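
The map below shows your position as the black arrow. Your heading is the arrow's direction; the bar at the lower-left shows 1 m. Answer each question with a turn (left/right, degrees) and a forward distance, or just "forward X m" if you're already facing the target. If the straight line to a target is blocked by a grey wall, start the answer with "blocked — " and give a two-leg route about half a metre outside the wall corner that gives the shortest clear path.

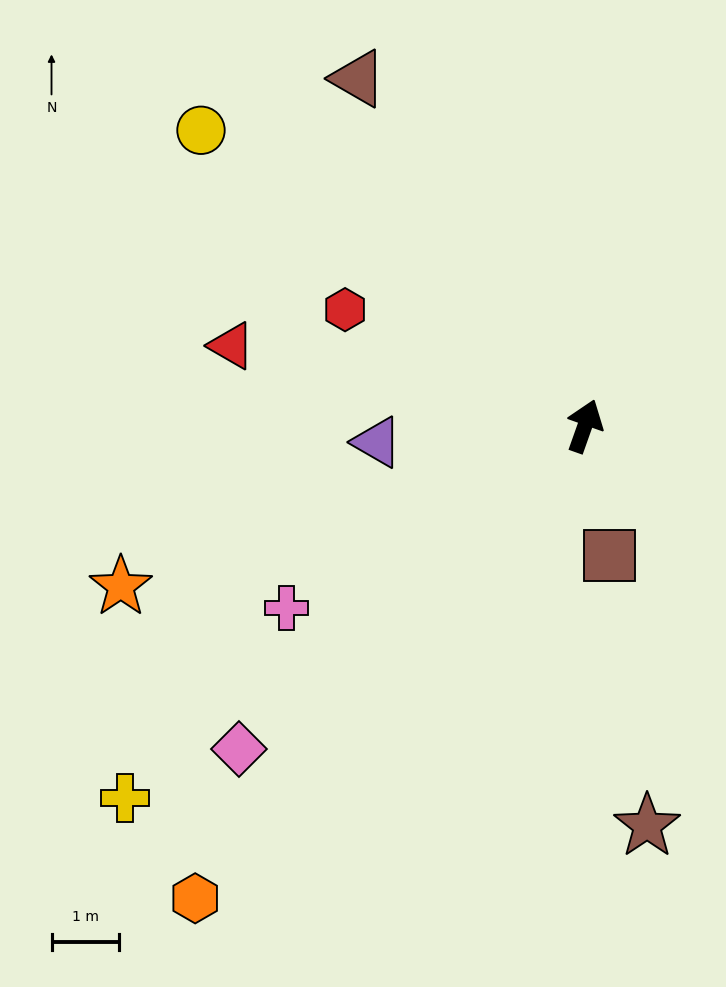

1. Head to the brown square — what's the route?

turn right 150°, forward 2.0 m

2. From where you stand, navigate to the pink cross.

turn left 141°, forward 5.2 m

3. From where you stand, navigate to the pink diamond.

turn left 153°, forward 7.0 m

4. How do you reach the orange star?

turn left 129°, forward 7.3 m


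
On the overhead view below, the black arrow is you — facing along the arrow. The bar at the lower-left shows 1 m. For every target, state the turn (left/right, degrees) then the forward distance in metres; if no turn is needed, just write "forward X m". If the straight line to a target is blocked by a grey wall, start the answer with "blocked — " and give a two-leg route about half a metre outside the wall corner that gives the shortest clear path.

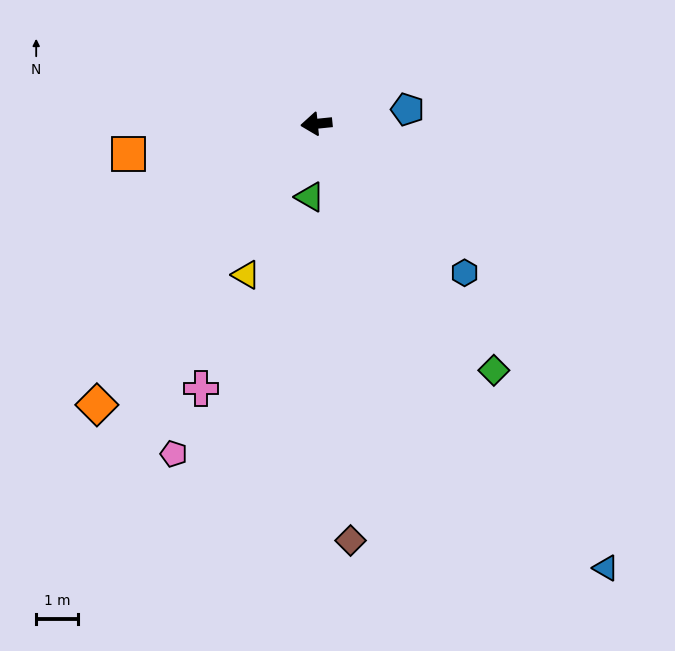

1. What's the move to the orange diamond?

turn left 46°, forward 8.5 m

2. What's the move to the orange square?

turn left 3°, forward 4.5 m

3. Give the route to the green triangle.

turn left 79°, forward 1.8 m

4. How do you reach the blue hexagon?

turn left 129°, forward 5.0 m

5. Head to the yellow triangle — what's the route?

turn left 59°, forward 4.0 m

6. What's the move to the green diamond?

turn left 120°, forward 7.2 m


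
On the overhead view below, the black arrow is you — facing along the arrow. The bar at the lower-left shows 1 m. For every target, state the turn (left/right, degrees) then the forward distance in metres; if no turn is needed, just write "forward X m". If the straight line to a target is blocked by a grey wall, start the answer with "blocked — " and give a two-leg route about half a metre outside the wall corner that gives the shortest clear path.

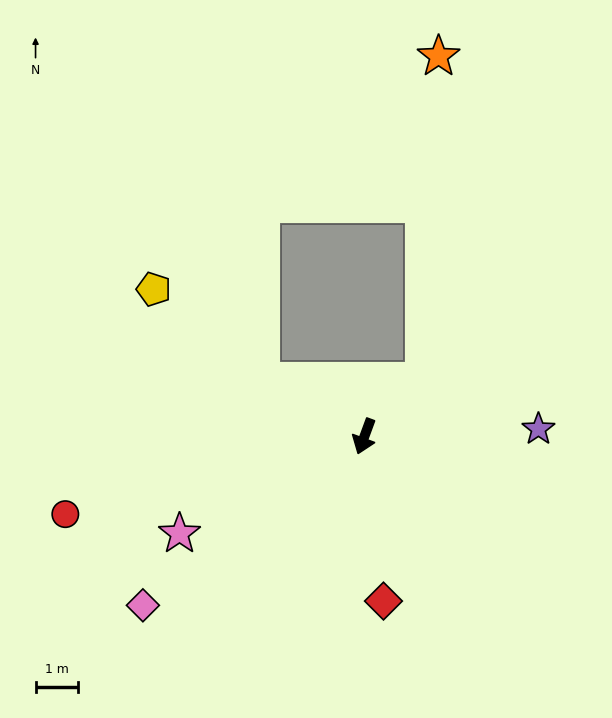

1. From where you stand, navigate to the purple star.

turn left 113°, forward 4.1 m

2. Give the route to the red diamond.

turn left 27°, forward 3.9 m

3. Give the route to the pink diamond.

turn right 32°, forward 6.5 m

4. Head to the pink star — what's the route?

turn right 42°, forward 4.9 m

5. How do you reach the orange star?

blocked — turn left 154°, forward 1.9 m, then turn left 44°, forward 7.6 m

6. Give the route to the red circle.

turn right 55°, forward 7.2 m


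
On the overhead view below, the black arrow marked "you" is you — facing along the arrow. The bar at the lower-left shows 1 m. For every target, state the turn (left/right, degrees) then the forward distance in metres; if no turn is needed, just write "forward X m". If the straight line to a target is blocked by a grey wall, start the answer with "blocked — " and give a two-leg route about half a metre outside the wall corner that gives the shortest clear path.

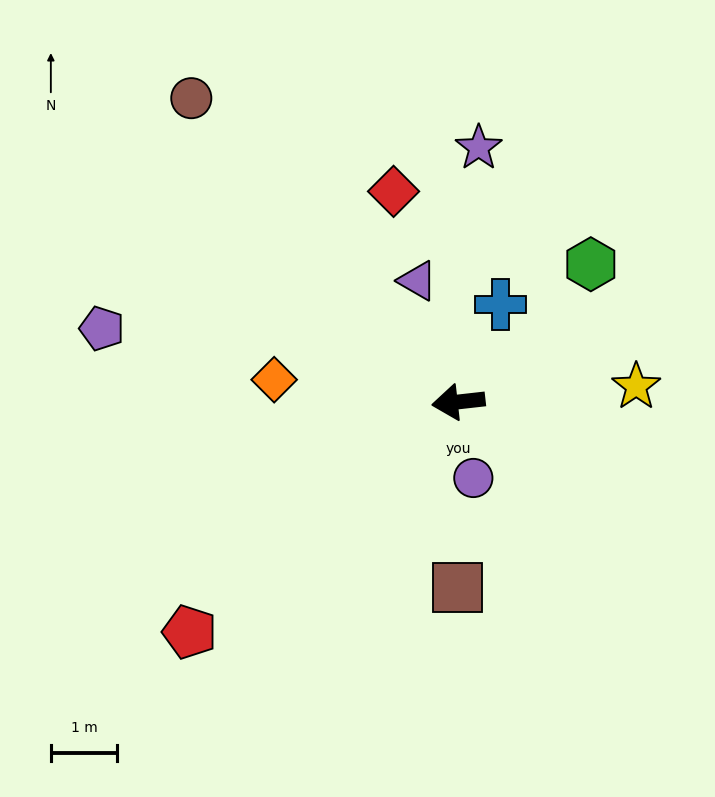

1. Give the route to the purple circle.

turn left 95°, forward 1.2 m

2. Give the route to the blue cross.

turn right 120°, forward 1.6 m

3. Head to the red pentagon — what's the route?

turn left 34°, forward 5.3 m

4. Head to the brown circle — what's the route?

turn right 55°, forward 6.1 m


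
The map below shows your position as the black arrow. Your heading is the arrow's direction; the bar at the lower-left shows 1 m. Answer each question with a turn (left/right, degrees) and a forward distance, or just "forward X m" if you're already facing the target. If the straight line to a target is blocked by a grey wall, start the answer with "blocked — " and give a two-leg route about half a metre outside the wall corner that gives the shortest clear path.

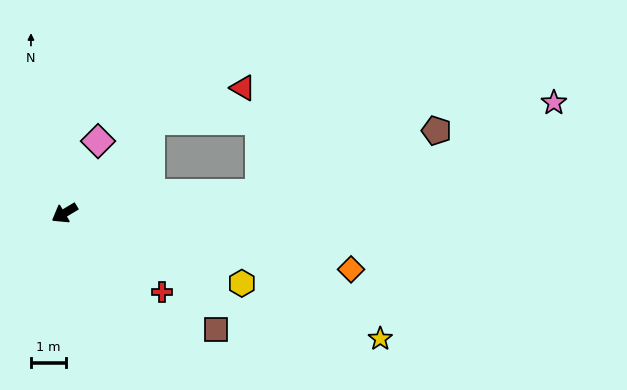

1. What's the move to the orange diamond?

turn left 138°, forward 8.4 m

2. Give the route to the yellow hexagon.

turn left 127°, forward 5.5 m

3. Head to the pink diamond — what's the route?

turn right 146°, forward 2.3 m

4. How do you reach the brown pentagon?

blocked — turn left 155°, forward 5.7 m, then turn left 14°, forward 5.4 m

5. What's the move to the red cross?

turn left 110°, forward 3.6 m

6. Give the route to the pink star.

blocked — turn right 164°, forward 3.7 m, then turn right 45°, forward 11.7 m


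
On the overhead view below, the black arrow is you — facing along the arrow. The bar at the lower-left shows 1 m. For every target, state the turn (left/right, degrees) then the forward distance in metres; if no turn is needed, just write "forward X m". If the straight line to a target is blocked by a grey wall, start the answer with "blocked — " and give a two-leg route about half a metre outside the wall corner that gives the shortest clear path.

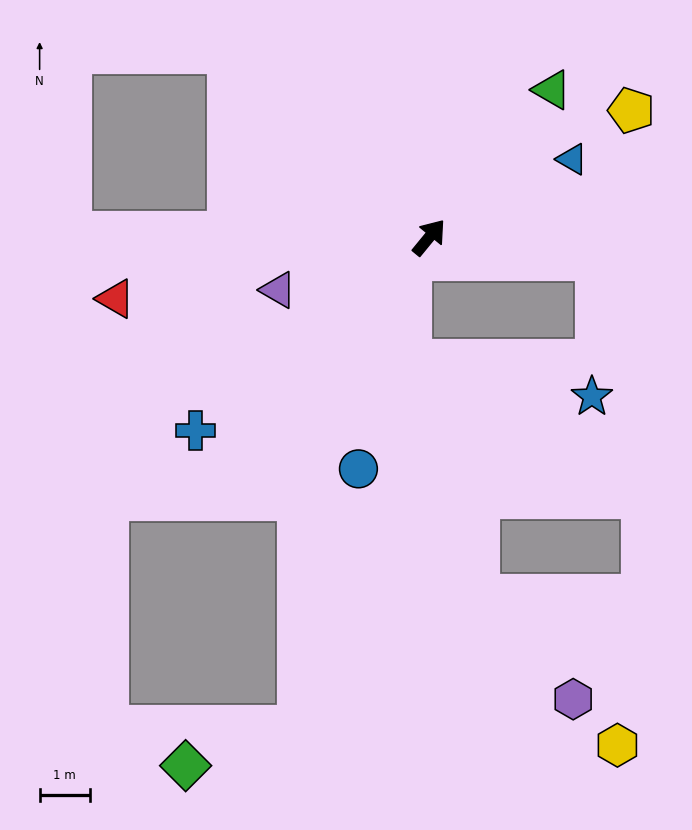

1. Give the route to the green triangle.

forward 3.8 m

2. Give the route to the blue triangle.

turn right 22°, forward 3.2 m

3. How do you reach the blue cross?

turn left 169°, forward 6.0 m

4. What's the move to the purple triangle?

turn left 149°, forward 3.2 m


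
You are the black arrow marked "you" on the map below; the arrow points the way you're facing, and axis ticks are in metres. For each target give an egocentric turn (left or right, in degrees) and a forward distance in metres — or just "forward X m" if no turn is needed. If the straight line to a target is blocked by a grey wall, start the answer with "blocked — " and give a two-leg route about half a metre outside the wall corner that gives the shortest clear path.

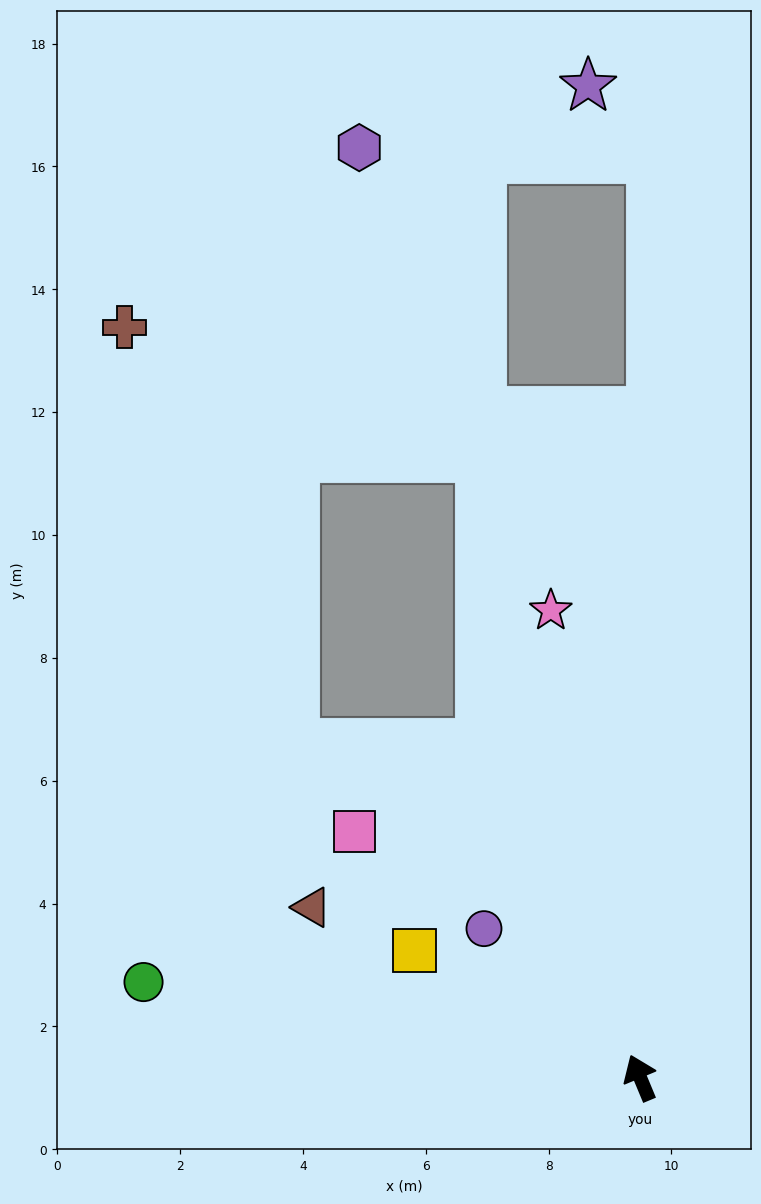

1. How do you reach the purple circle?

turn left 24°, forward 3.5 m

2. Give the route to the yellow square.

turn left 38°, forward 4.2 m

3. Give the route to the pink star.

turn right 12°, forward 7.7 m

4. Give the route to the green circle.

turn left 57°, forward 8.2 m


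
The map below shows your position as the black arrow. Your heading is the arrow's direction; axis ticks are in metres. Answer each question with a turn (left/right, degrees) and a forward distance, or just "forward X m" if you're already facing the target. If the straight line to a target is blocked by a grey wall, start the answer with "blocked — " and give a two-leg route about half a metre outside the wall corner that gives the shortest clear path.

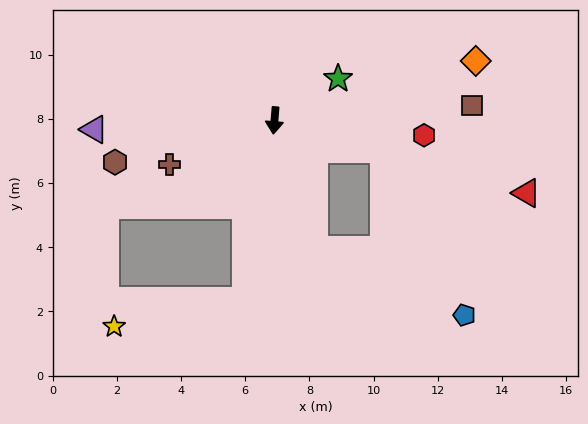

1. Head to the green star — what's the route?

turn left 128°, forward 2.4 m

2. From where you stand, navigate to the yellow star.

blocked — turn right 4°, forward 5.7 m, then turn right 70°, forward 4.2 m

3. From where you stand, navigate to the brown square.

turn left 99°, forward 6.2 m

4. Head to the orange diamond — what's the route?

turn left 111°, forward 6.5 m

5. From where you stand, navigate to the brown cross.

turn right 63°, forward 3.6 m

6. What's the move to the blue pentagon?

blocked — turn left 80°, forward 3.5 m, then turn right 49°, forward 5.8 m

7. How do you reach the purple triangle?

turn right 82°, forward 5.6 m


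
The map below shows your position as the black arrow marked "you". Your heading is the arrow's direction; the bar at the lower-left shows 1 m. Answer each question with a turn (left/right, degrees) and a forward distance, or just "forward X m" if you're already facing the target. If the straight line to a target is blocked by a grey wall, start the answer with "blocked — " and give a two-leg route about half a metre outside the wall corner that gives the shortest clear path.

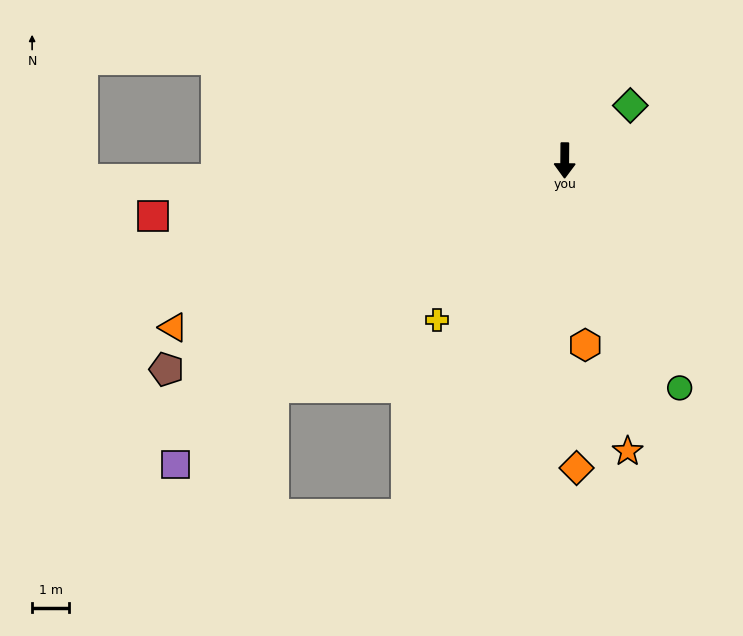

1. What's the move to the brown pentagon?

turn right 62°, forward 12.2 m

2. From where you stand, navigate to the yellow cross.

turn right 38°, forward 5.5 m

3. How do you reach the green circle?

turn left 27°, forward 6.9 m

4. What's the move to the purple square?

turn right 52°, forward 13.4 m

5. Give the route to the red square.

turn right 82°, forward 11.2 m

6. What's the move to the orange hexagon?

turn left 7°, forward 5.0 m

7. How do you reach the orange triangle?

turn right 66°, forward 11.5 m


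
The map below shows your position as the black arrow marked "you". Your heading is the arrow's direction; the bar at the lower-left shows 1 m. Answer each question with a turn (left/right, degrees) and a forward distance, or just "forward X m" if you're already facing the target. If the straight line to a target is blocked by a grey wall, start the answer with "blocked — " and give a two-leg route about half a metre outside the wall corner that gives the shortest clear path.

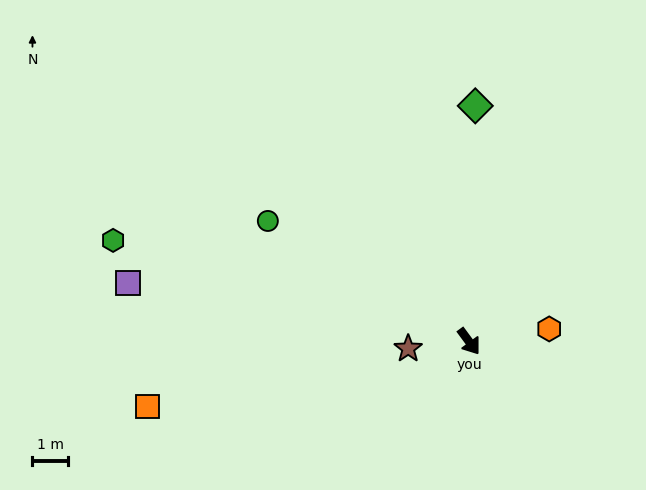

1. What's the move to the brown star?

turn right 120°, forward 1.7 m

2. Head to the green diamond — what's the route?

turn left 142°, forward 6.6 m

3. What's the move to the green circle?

turn right 157°, forward 6.6 m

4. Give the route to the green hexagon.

turn right 142°, forward 10.4 m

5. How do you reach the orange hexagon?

turn left 63°, forward 2.3 m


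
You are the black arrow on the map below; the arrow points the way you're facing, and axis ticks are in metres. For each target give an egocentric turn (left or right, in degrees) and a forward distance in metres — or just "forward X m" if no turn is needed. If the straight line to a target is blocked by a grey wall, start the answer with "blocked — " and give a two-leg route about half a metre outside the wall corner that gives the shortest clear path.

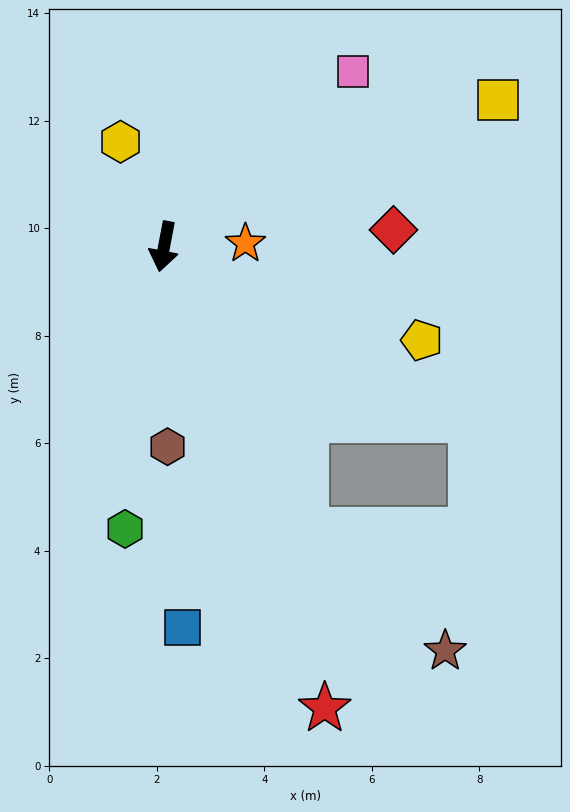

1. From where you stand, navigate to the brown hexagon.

turn left 12°, forward 3.7 m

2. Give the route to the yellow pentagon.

turn left 81°, forward 5.1 m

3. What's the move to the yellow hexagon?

turn right 147°, forward 2.1 m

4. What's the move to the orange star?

turn left 103°, forward 1.5 m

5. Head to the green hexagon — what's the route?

turn left 3°, forward 5.3 m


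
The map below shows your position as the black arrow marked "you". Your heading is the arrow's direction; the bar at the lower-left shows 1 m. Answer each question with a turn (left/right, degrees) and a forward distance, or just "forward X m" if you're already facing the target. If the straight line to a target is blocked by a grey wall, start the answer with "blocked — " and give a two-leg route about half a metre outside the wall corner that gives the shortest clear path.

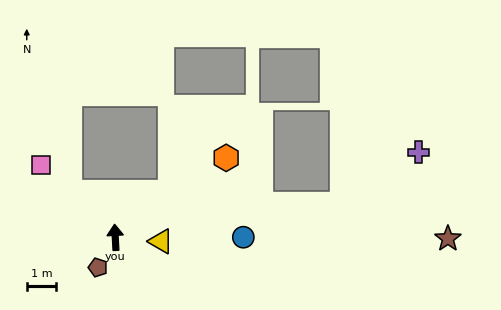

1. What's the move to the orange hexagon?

turn right 57°, forward 4.6 m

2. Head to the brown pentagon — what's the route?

turn left 147°, forward 1.2 m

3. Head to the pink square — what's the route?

turn left 43°, forward 3.5 m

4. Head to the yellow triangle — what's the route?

turn right 98°, forward 1.6 m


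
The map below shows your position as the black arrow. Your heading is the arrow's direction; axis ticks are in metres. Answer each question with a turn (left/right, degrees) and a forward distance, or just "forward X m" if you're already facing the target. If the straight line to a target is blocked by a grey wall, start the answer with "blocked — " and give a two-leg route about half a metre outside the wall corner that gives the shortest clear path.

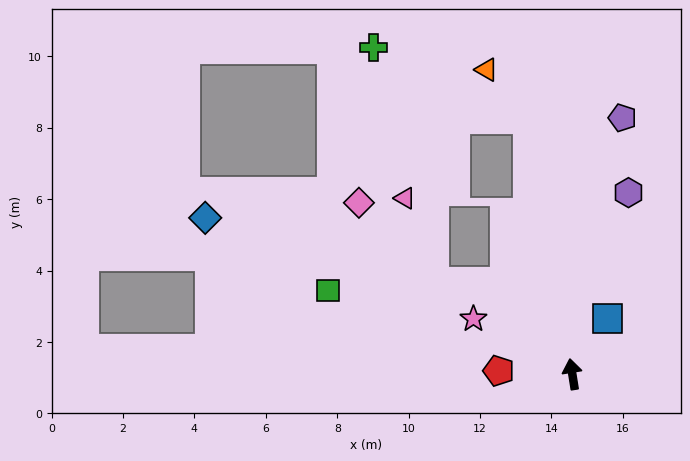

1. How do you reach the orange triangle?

blocked — forward 7.2 m, then turn left 31°, forward 1.8 m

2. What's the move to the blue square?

turn right 41°, forward 1.8 m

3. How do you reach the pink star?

turn left 52°, forward 3.2 m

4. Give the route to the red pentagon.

turn left 78°, forward 2.1 m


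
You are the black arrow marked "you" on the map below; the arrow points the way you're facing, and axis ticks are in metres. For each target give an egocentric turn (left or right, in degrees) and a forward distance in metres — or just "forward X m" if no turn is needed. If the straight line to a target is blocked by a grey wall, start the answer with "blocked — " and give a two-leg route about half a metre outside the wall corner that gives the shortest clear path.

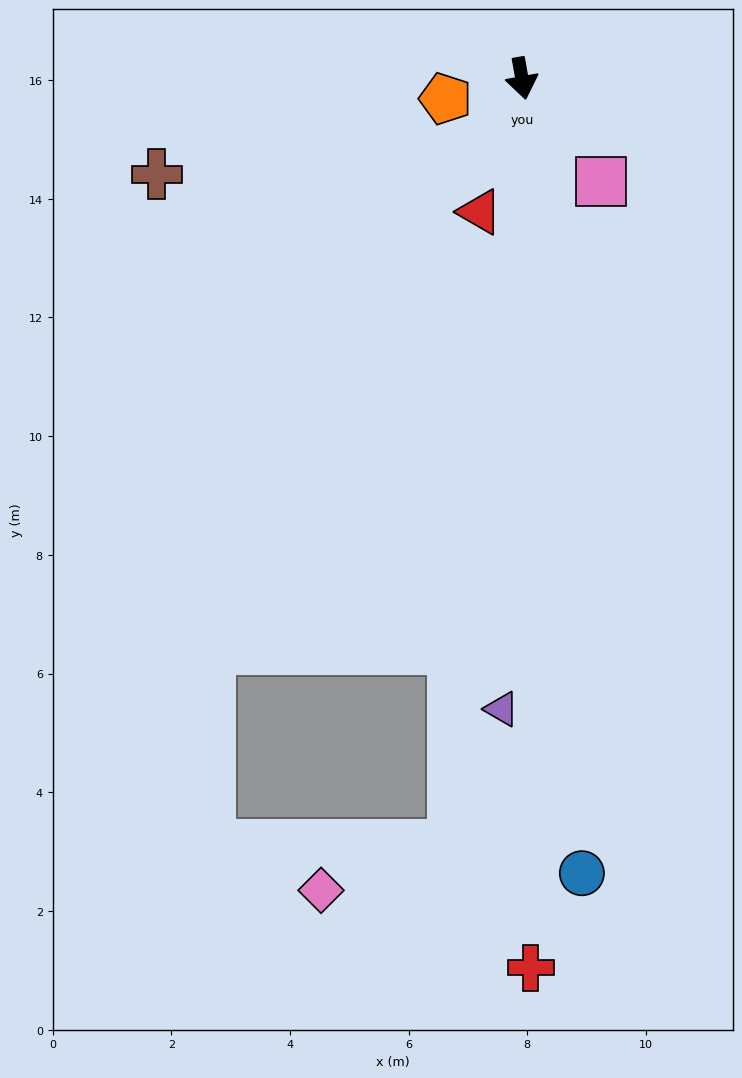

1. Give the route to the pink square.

turn left 27°, forward 2.2 m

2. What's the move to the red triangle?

turn right 28°, forward 2.4 m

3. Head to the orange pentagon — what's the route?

turn right 85°, forward 1.3 m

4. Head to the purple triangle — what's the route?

turn right 12°, forward 10.6 m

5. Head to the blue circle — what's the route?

turn right 6°, forward 13.4 m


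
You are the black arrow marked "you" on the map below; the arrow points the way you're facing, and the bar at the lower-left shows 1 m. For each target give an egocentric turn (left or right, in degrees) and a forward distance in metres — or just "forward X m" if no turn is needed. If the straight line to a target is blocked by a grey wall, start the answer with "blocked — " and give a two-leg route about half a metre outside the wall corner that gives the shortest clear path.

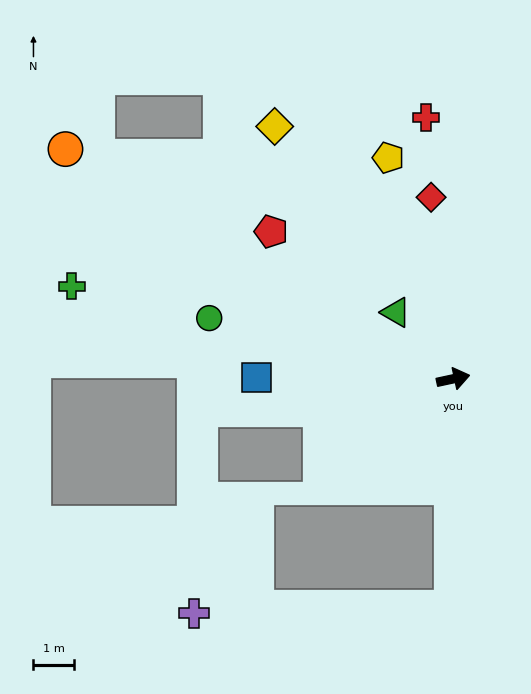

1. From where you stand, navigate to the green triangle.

turn left 119°, forward 2.2 m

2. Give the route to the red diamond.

turn left 85°, forward 4.5 m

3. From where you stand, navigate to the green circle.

turn left 154°, forward 6.2 m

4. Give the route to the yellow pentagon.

turn left 94°, forward 5.7 m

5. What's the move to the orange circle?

turn left 137°, forward 11.1 m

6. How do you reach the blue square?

turn left 167°, forward 4.8 m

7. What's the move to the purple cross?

blocked — turn right 103°, forward 5.6 m, then turn right 88°, forward 6.3 m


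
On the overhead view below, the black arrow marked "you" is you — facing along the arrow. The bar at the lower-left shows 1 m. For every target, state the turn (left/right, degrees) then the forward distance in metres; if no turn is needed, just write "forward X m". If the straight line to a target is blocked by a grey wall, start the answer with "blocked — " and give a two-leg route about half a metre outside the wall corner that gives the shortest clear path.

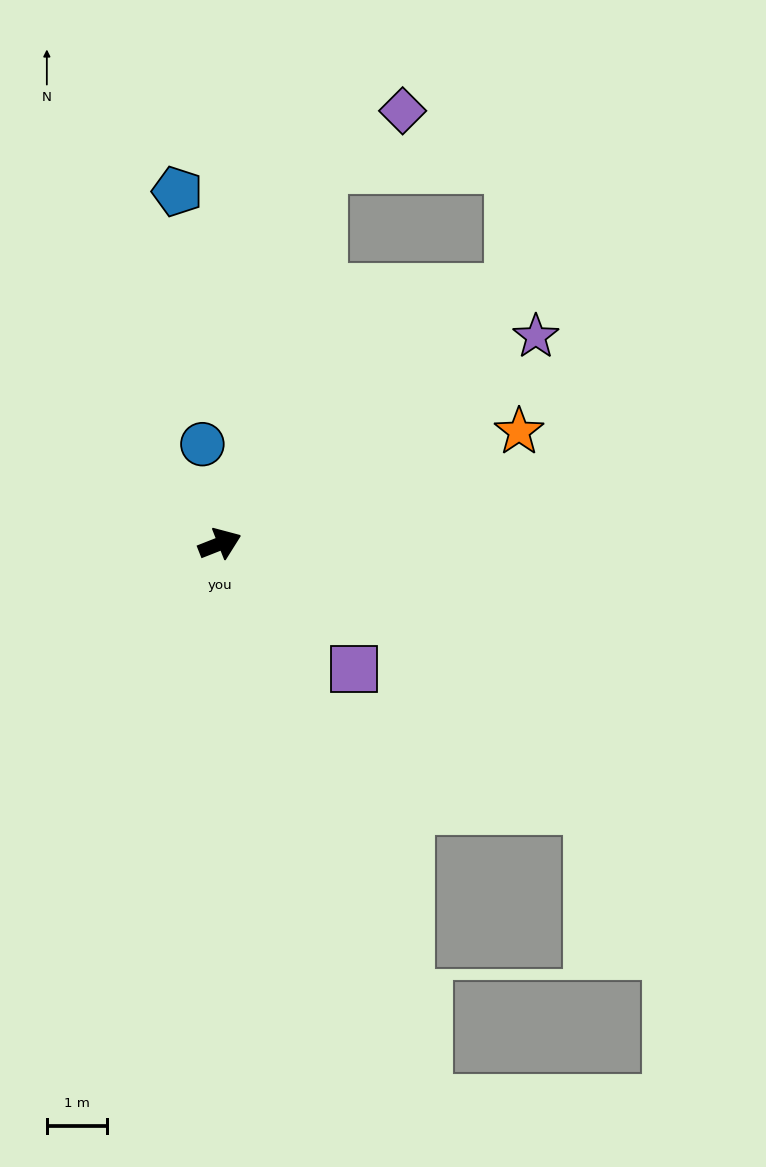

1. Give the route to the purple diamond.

blocked — turn left 53°, forward 6.5 m, then turn right 39°, forward 1.6 m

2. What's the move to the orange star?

forward 5.3 m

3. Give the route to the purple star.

turn left 12°, forward 6.3 m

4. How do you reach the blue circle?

turn left 78°, forward 1.7 m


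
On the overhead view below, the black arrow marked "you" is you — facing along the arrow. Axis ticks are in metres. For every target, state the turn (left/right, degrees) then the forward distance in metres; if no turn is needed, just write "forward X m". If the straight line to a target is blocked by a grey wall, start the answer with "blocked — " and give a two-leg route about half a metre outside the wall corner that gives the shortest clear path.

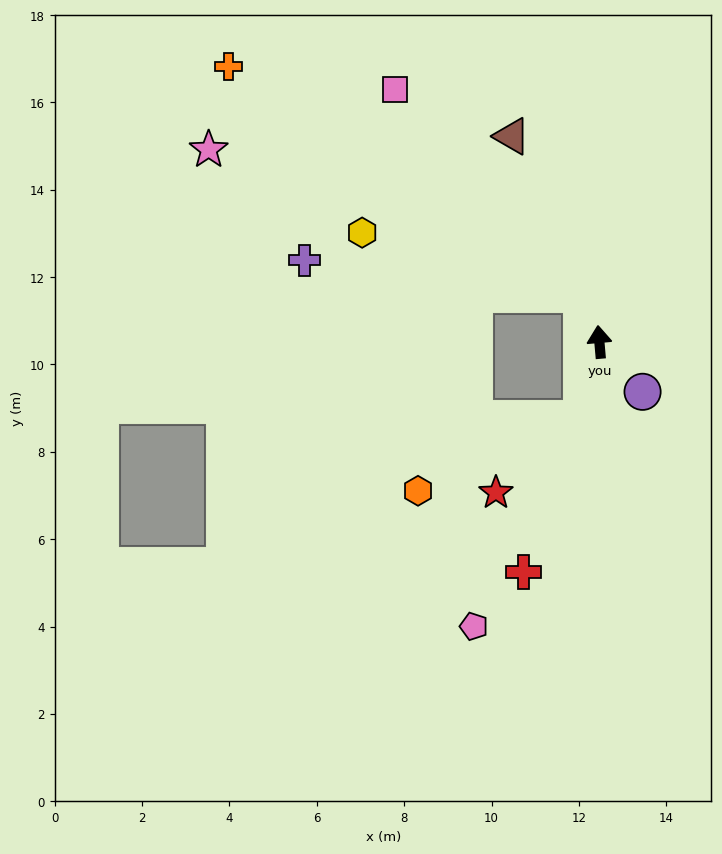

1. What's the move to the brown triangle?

turn left 18°, forward 5.1 m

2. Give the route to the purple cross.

blocked — turn left 15°, forward 1.2 m, then turn left 63°, forward 6.4 m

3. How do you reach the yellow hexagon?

blocked — turn left 15°, forward 1.2 m, then turn left 54°, forward 5.2 m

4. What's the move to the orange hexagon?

blocked — turn left 162°, forward 1.8 m, then turn right 53°, forward 4.1 m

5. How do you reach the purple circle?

turn right 144°, forward 1.5 m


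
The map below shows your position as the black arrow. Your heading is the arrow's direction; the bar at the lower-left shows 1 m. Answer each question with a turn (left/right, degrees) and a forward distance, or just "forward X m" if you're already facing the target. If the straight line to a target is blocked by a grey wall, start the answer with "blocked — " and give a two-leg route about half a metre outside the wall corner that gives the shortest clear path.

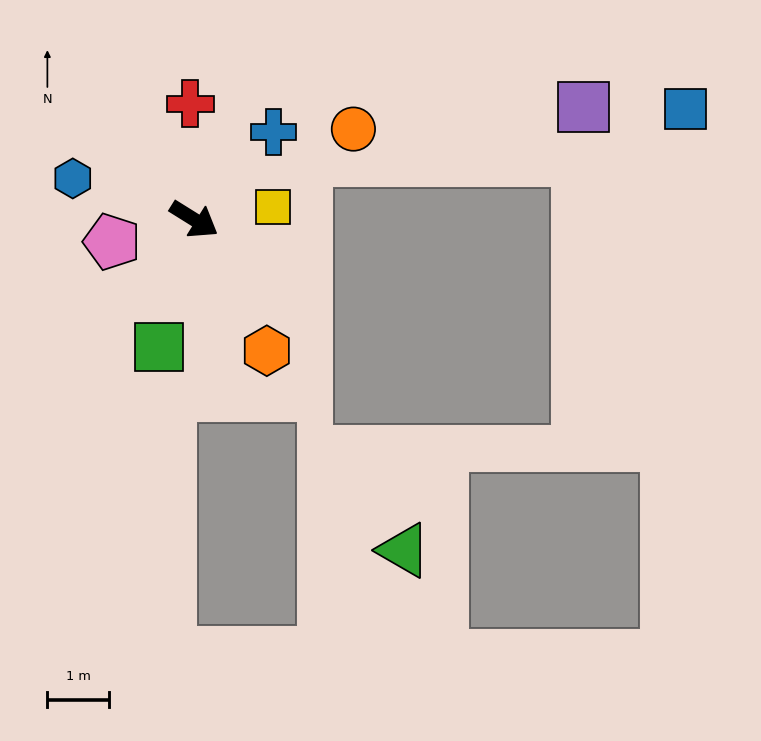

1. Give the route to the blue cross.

turn left 80°, forward 1.9 m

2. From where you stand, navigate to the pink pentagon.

turn right 133°, forward 1.4 m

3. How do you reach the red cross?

turn left 124°, forward 1.9 m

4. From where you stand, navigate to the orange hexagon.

turn right 29°, forward 2.4 m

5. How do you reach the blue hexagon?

turn right 167°, forward 2.1 m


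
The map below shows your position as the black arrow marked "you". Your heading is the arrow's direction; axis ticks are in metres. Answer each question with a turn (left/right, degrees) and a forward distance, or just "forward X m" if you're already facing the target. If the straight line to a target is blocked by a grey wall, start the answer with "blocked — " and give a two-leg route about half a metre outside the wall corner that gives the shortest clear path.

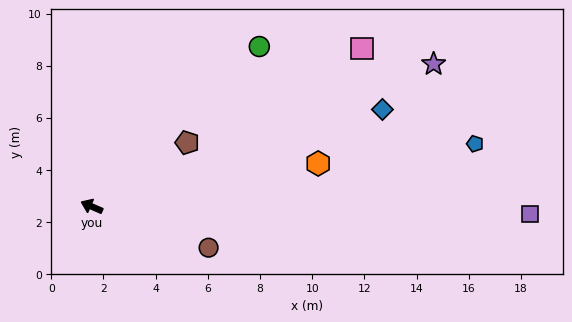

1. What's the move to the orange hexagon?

turn right 146°, forward 8.8 m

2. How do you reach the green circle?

turn right 113°, forward 8.9 m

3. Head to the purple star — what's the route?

turn right 134°, forward 14.2 m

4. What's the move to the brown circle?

turn right 176°, forward 4.7 m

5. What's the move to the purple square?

turn right 157°, forward 16.8 m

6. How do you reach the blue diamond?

turn right 138°, forward 11.7 m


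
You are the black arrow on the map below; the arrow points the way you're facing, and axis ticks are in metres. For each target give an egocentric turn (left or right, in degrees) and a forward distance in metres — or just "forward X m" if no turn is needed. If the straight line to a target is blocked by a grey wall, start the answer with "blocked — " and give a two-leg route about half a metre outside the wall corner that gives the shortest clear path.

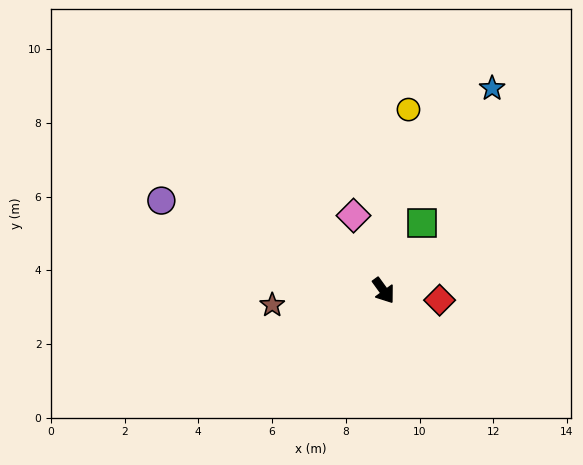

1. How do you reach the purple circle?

turn right 148°, forward 6.5 m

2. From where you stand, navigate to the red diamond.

turn left 44°, forward 1.5 m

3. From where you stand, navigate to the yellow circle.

turn left 136°, forward 5.0 m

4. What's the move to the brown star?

turn right 119°, forward 3.0 m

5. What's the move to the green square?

turn left 114°, forward 2.1 m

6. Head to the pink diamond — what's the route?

turn left 166°, forward 2.2 m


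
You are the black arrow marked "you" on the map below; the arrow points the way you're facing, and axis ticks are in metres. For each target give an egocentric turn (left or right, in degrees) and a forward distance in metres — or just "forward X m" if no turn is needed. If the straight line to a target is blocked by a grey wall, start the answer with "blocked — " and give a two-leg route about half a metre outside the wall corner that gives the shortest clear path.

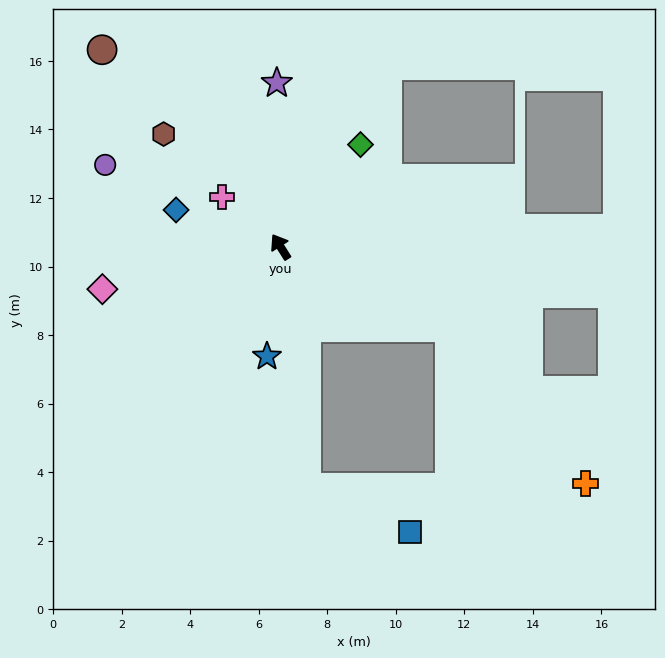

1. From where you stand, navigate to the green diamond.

turn right 70°, forward 3.8 m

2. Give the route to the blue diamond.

turn left 38°, forward 3.2 m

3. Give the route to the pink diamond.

turn left 71°, forward 5.3 m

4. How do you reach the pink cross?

turn left 17°, forward 2.2 m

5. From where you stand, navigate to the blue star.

turn left 141°, forward 3.2 m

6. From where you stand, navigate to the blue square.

blocked — turn left 154°, forward 7.1 m, then turn left 60°, forward 3.3 m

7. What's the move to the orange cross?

blocked — turn right 148°, forward 5.5 m, then turn right 23°, forward 6.0 m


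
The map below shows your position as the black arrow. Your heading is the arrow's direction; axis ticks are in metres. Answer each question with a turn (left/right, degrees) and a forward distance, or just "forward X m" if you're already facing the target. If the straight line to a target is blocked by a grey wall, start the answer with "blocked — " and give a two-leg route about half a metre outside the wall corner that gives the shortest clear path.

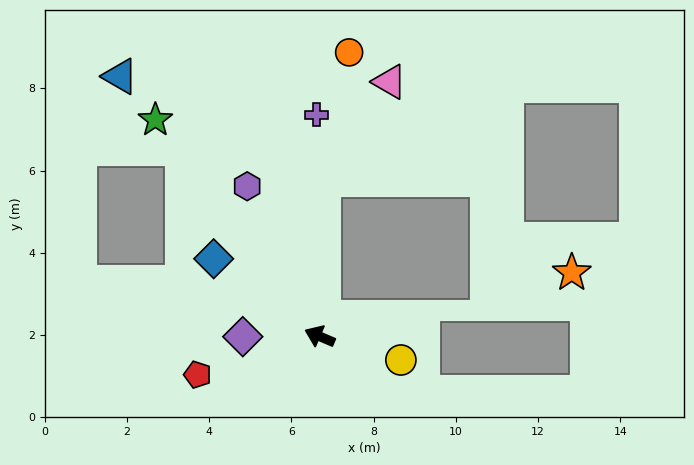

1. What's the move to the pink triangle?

blocked — turn right 68°, forward 3.8 m, then turn right 33°, forward 2.9 m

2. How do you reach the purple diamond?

turn left 23°, forward 1.9 m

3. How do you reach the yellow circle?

turn right 173°, forward 2.1 m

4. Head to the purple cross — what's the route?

turn right 66°, forward 5.4 m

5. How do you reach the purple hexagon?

turn right 41°, forward 4.1 m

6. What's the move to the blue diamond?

turn right 13°, forward 3.2 m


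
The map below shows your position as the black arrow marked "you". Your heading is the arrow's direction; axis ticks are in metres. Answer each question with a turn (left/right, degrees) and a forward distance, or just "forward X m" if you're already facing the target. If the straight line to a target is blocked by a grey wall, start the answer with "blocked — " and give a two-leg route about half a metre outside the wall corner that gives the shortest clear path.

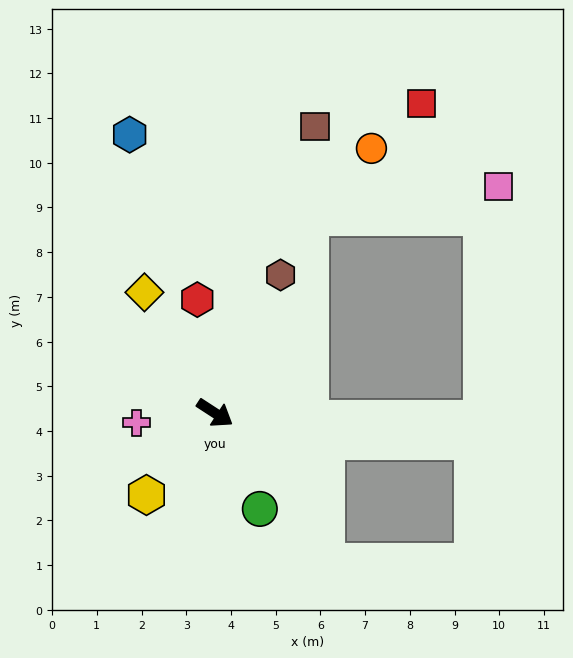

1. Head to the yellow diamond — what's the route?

turn left 153°, forward 3.1 m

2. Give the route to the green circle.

turn right 32°, forward 2.4 m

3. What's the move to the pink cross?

turn right 140°, forward 1.8 m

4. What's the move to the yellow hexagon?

turn right 97°, forward 2.4 m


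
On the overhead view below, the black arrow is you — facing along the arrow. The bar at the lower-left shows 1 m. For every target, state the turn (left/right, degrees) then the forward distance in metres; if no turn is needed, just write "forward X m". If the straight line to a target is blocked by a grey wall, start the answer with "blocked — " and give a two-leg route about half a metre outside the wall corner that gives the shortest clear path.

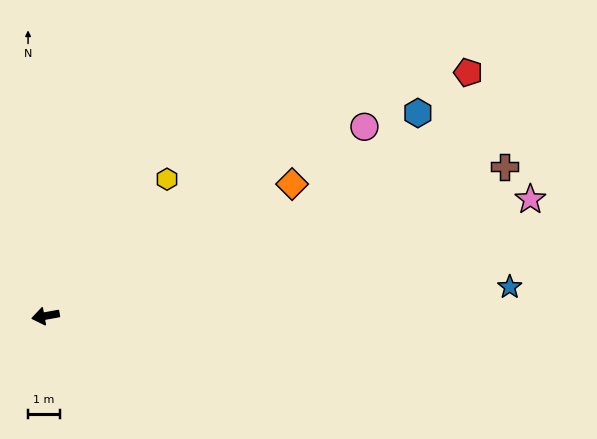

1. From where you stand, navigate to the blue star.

turn left 173°, forward 14.6 m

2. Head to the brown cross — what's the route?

turn right 172°, forward 15.1 m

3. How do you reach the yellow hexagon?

turn right 142°, forward 5.7 m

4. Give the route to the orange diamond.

turn right 162°, forward 8.8 m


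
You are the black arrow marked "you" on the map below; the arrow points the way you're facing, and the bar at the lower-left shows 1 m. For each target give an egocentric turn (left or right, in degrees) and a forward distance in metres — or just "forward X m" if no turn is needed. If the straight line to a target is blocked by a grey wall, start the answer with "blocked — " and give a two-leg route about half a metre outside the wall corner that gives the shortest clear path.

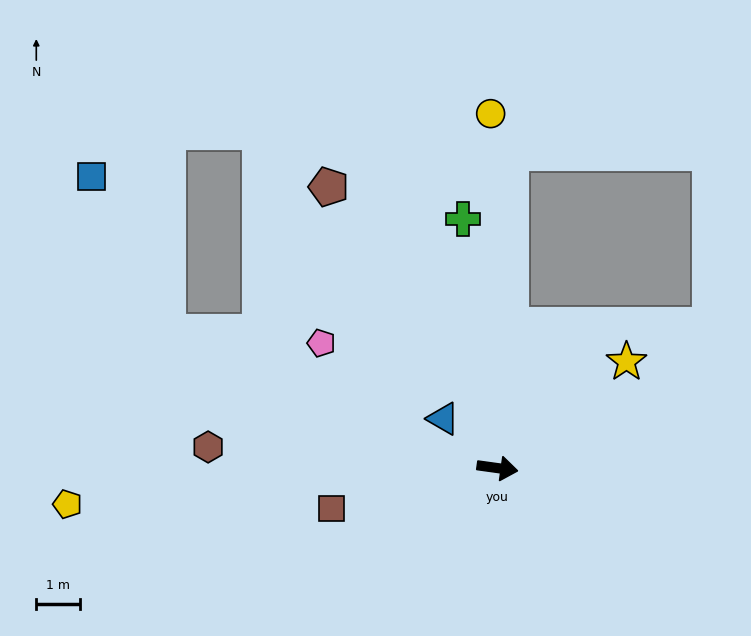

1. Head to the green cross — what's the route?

turn left 106°, forward 5.7 m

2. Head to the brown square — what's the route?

turn right 158°, forward 3.9 m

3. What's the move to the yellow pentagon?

turn right 167°, forward 9.8 m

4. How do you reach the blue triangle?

turn left 146°, forward 1.7 m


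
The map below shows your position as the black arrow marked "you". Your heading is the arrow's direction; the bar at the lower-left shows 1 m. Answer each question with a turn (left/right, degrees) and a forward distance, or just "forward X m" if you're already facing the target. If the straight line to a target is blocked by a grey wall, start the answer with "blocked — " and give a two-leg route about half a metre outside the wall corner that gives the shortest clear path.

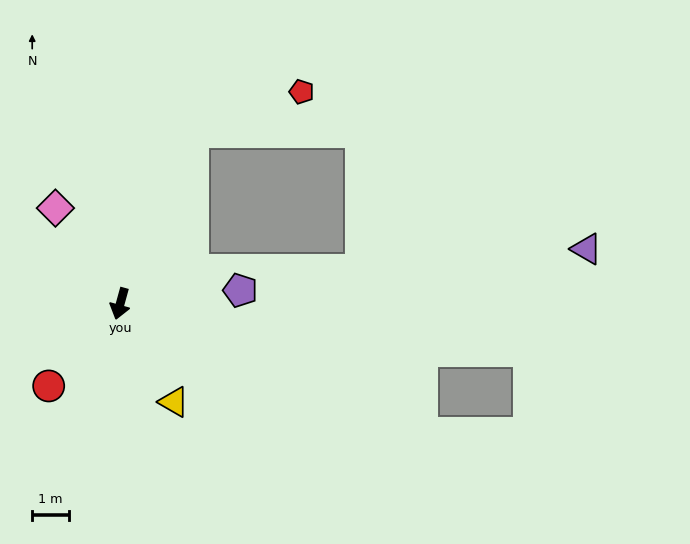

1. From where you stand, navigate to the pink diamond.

turn right 130°, forward 3.2 m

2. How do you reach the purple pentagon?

turn left 112°, forward 3.3 m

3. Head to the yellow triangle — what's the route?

turn left 44°, forward 3.1 m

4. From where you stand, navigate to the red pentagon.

blocked — turn left 172°, forward 5.1 m, then turn right 46°, forward 3.2 m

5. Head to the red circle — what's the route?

turn right 26°, forward 3.0 m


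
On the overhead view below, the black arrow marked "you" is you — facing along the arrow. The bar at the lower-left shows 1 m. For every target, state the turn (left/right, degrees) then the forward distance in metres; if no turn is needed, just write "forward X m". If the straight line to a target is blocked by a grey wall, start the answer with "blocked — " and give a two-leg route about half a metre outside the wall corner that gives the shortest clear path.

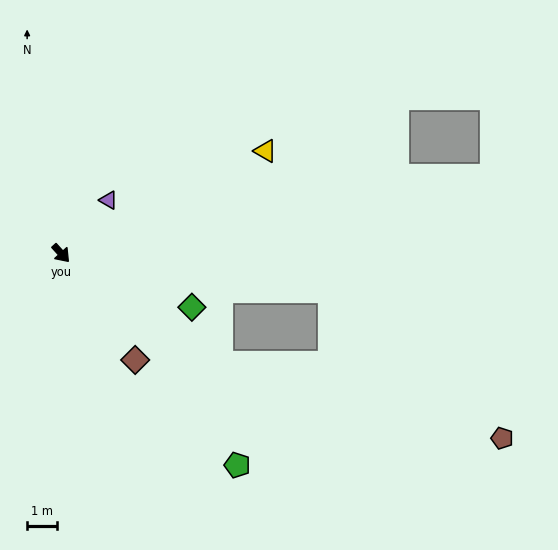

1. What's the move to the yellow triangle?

turn left 74°, forward 7.6 m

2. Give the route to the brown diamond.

turn right 7°, forward 4.3 m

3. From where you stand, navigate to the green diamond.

turn left 25°, forward 4.7 m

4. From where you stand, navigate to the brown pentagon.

blocked — turn left 13°, forward 6.5 m, then turn left 20°, forward 9.7 m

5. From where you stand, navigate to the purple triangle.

turn left 96°, forward 2.4 m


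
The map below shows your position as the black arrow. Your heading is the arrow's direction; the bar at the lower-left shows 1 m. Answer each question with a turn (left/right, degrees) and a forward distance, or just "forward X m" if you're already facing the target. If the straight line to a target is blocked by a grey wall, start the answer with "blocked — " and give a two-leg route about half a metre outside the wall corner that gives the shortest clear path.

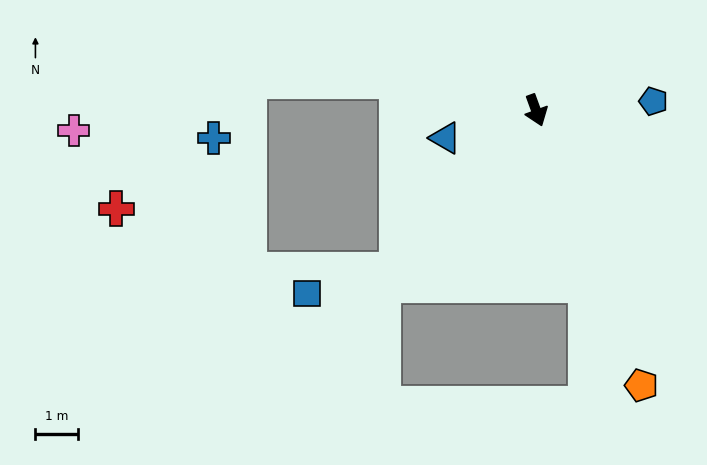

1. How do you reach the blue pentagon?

turn left 74°, forward 2.7 m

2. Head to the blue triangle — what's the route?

turn right 93°, forward 2.2 m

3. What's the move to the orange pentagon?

forward 6.9 m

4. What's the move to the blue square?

blocked — turn right 61°, forward 4.9 m, then turn right 34°, forward 2.2 m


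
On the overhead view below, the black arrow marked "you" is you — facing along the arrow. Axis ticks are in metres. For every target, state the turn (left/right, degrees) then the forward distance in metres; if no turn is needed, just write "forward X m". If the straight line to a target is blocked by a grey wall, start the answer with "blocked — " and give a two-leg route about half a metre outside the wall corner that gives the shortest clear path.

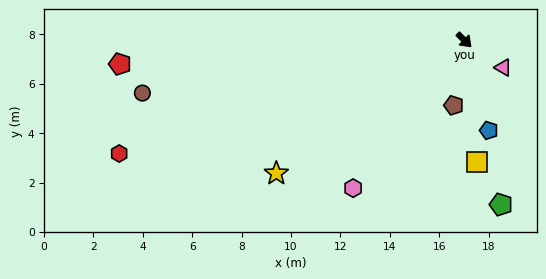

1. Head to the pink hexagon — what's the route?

turn right 82°, forward 7.5 m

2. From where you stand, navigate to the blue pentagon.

turn right 30°, forward 3.8 m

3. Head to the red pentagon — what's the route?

turn right 131°, forward 14.0 m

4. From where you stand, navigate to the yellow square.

turn right 40°, forward 4.9 m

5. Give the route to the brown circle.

turn right 126°, forward 13.2 m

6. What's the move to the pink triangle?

turn left 10°, forward 1.9 m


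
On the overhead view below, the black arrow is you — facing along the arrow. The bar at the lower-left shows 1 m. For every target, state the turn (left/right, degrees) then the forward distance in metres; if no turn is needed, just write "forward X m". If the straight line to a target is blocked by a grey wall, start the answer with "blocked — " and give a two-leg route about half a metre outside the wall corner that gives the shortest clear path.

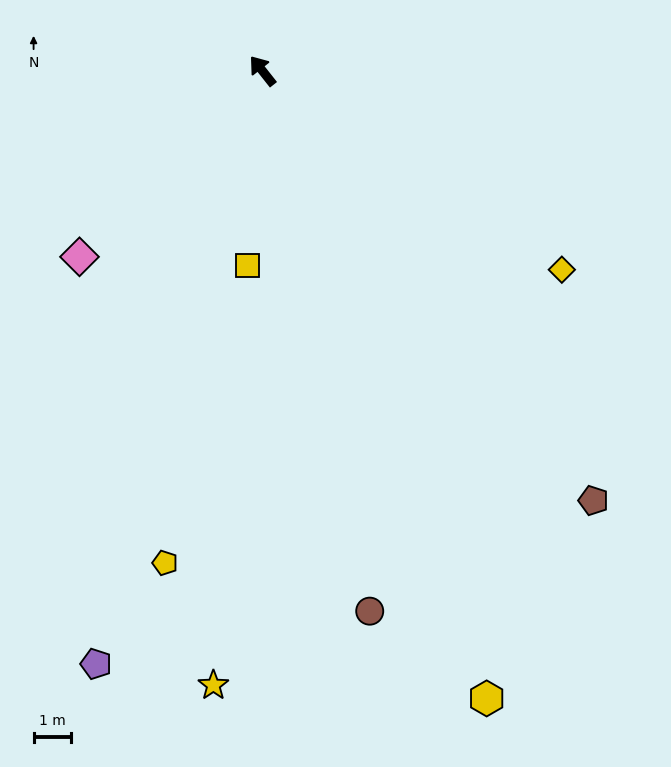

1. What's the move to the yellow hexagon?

turn left 161°, forward 17.8 m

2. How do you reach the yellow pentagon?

turn left 130°, forward 13.4 m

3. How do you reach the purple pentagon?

turn left 126°, forward 16.4 m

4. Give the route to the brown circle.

turn left 153°, forward 14.7 m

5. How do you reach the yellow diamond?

turn right 162°, forward 9.6 m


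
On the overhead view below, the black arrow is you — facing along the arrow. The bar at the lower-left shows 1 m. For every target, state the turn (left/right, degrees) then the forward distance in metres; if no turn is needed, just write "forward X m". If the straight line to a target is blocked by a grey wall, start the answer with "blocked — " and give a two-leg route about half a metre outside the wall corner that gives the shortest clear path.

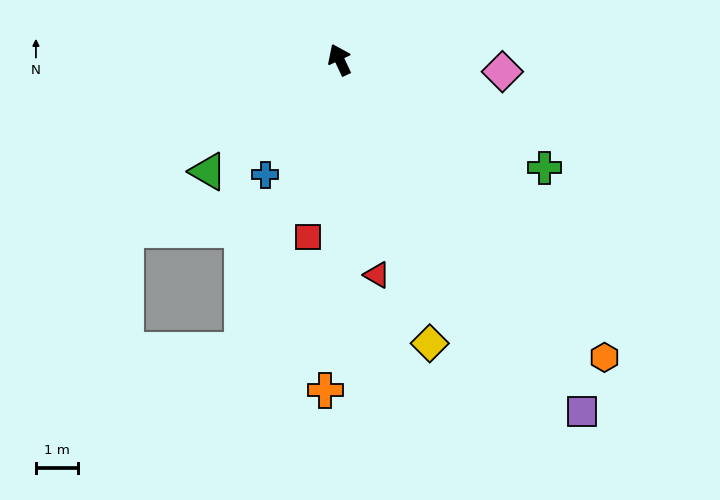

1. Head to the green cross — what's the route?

turn right 143°, forward 5.5 m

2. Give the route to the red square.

turn left 145°, forward 4.3 m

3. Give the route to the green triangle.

turn left 105°, forward 4.1 m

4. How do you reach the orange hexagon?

turn right 163°, forward 9.5 m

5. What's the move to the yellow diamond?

turn left 173°, forward 7.1 m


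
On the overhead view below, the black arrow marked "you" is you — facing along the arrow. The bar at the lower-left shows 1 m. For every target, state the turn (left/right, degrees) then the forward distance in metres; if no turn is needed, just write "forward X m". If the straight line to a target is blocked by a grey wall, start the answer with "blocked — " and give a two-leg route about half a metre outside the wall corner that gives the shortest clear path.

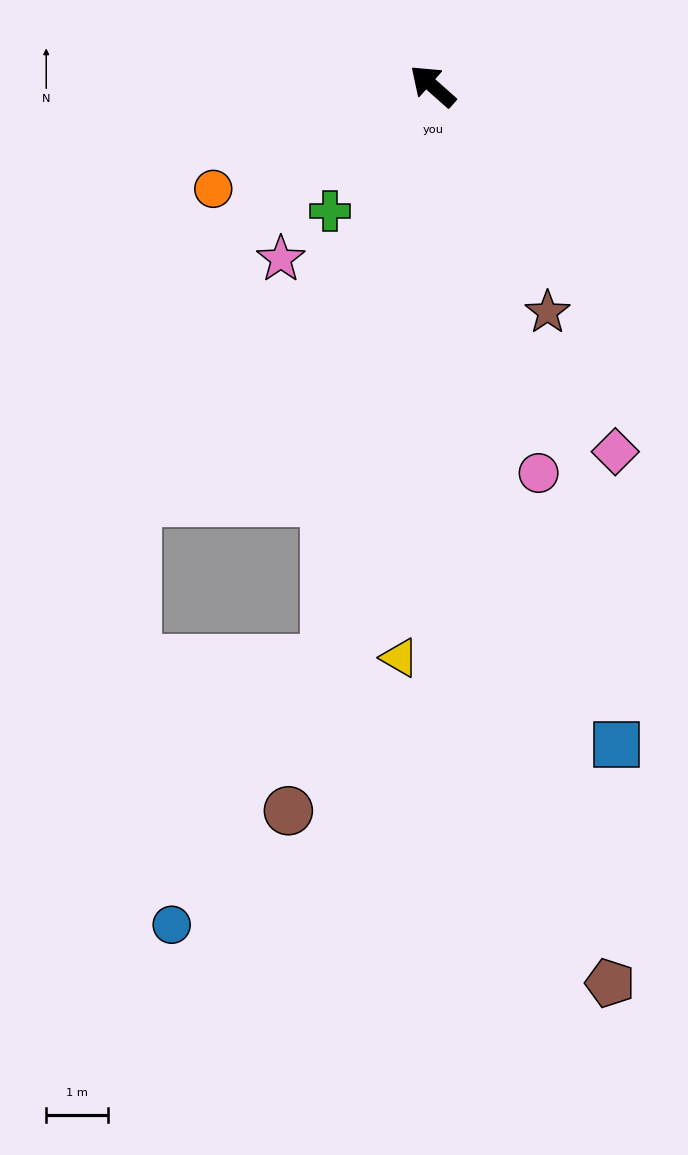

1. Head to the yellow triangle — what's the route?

turn left 128°, forward 9.3 m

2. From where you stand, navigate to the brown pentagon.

turn left 143°, forward 14.8 m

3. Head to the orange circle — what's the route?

turn left 67°, forward 3.9 m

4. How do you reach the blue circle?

blocked — turn left 121°, forward 9.5 m, then turn right 20°, forward 4.9 m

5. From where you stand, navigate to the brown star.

turn left 158°, forward 4.1 m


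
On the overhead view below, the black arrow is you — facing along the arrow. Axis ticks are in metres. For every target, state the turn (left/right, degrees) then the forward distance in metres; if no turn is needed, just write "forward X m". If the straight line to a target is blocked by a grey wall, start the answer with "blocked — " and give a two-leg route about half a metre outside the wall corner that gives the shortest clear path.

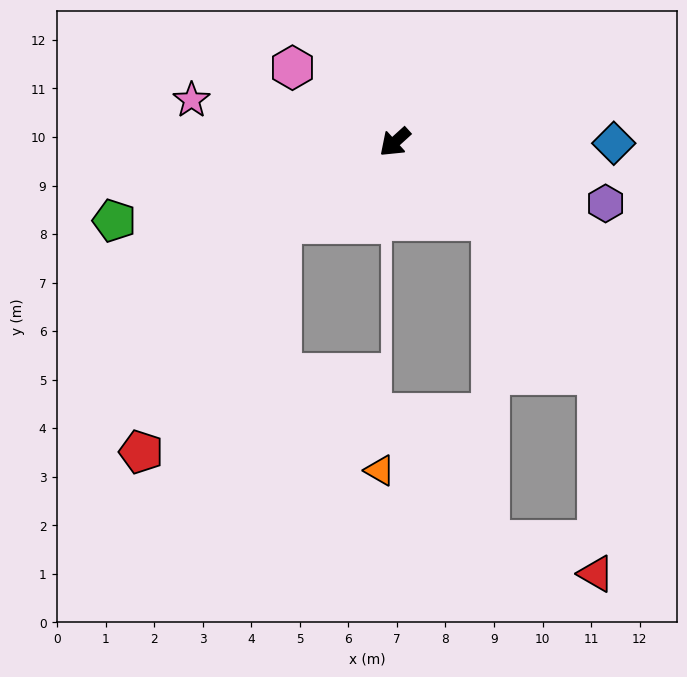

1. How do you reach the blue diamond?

turn left 138°, forward 4.5 m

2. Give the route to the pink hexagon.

turn right 78°, forward 2.6 m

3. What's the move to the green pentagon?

turn right 27°, forward 6.0 m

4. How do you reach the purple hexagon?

turn left 122°, forward 4.5 m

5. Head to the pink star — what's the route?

turn right 54°, forward 4.3 m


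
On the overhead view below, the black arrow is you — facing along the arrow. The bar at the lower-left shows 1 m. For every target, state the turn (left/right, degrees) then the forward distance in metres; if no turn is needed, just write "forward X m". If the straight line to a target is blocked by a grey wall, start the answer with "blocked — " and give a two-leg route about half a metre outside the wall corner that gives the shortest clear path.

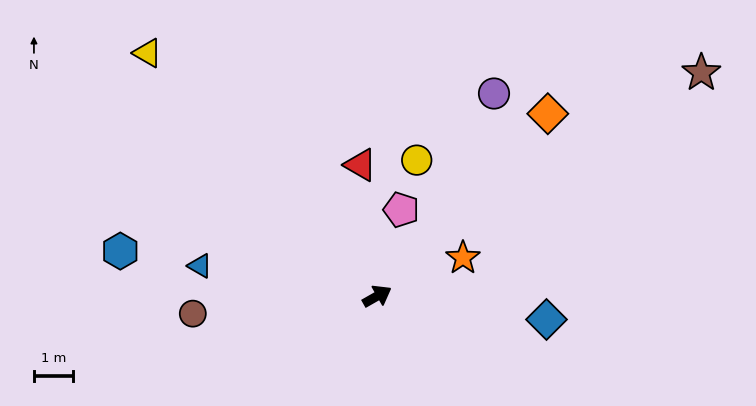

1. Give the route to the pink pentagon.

turn left 45°, forward 2.3 m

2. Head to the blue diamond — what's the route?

turn right 38°, forward 4.4 m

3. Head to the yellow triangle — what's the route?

turn left 104°, forward 8.6 m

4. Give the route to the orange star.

turn right 6°, forward 2.4 m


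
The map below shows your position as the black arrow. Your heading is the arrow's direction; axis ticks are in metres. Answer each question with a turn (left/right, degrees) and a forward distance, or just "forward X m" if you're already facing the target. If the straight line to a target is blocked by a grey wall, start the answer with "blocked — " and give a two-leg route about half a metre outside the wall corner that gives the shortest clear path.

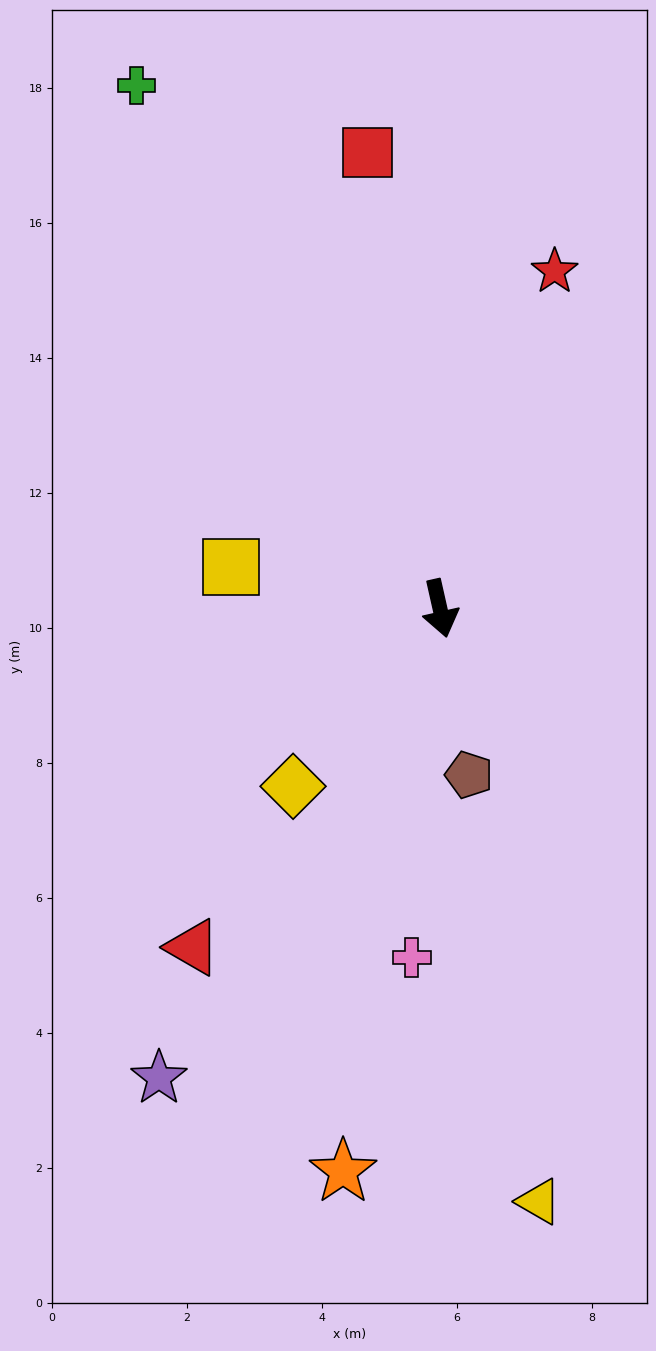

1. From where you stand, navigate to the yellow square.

turn right 114°, forward 3.2 m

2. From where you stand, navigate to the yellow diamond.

turn right 52°, forward 3.4 m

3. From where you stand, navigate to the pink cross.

turn right 17°, forward 5.2 m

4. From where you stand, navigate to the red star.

turn left 149°, forward 5.3 m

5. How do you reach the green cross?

turn right 163°, forward 9.0 m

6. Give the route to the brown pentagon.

turn right 3°, forward 2.5 m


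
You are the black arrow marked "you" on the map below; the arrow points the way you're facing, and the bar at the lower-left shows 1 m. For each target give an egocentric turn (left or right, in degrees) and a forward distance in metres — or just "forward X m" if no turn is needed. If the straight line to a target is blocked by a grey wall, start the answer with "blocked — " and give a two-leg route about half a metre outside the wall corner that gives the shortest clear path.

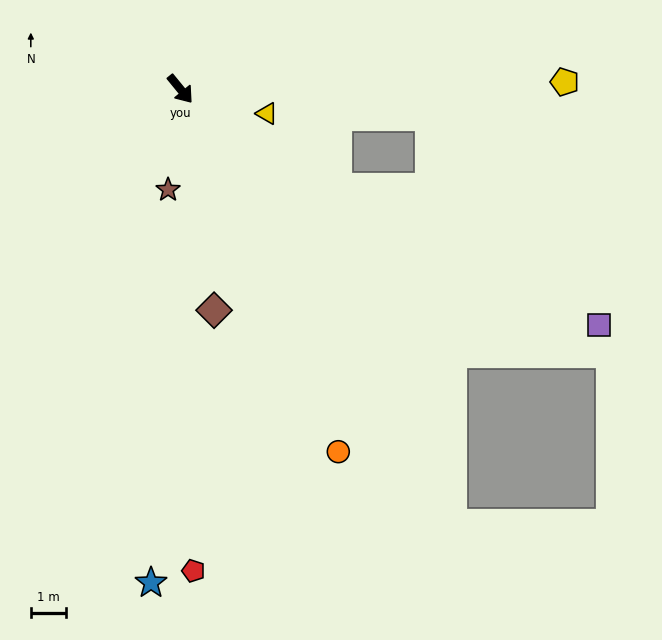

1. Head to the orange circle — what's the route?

turn right 16°, forward 11.1 m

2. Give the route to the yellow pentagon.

turn left 52°, forward 10.8 m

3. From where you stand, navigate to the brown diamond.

turn right 31°, forward 6.3 m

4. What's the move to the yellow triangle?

turn left 35°, forward 2.5 m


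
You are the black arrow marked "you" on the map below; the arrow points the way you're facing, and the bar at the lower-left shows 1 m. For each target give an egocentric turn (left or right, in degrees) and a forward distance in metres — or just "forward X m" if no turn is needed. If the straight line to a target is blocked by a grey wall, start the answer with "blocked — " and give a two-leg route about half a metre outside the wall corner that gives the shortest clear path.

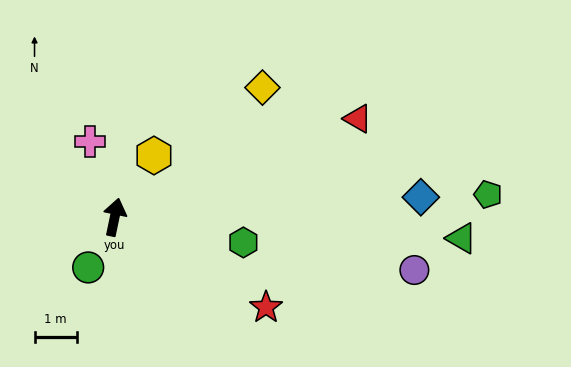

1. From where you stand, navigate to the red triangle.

turn right 56°, forward 6.2 m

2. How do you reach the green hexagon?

turn right 89°, forward 3.1 m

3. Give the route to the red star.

turn right 109°, forward 4.2 m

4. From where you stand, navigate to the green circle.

turn left 164°, forward 1.4 m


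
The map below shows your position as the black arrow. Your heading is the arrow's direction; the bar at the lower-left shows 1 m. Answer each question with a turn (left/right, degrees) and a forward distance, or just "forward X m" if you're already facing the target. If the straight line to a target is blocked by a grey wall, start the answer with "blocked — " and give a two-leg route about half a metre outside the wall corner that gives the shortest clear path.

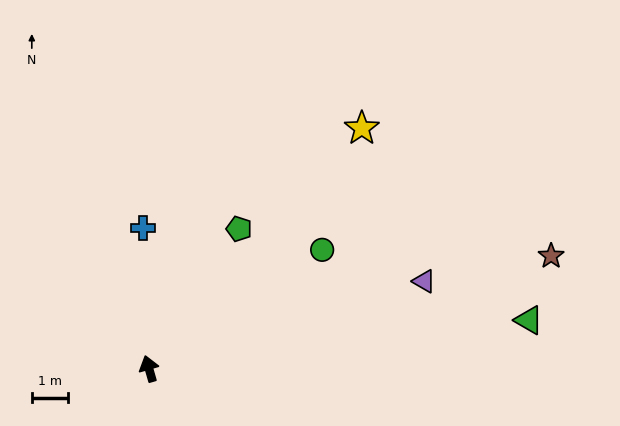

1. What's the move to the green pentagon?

turn right 49°, forward 4.6 m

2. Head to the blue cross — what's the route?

turn right 14°, forward 3.9 m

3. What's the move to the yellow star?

turn right 58°, forward 8.8 m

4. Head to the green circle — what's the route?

turn right 72°, forward 5.8 m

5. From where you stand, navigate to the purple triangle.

turn right 88°, forward 7.9 m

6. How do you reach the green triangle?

turn right 99°, forward 10.5 m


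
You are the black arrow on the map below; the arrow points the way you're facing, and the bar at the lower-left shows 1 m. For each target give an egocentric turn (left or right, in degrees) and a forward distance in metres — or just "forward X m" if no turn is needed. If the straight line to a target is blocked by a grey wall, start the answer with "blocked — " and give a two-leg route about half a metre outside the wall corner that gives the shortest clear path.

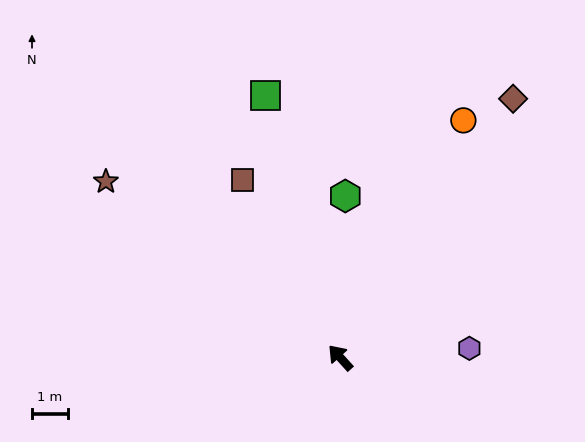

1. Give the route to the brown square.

turn right 13°, forward 5.6 m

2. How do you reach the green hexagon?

turn right 44°, forward 4.5 m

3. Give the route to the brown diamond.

turn right 76°, forward 8.7 m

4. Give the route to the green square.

turn right 26°, forward 7.6 m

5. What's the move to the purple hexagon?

turn right 128°, forward 3.6 m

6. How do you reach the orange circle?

turn right 70°, forward 7.4 m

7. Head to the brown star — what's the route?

turn left 11°, forward 8.1 m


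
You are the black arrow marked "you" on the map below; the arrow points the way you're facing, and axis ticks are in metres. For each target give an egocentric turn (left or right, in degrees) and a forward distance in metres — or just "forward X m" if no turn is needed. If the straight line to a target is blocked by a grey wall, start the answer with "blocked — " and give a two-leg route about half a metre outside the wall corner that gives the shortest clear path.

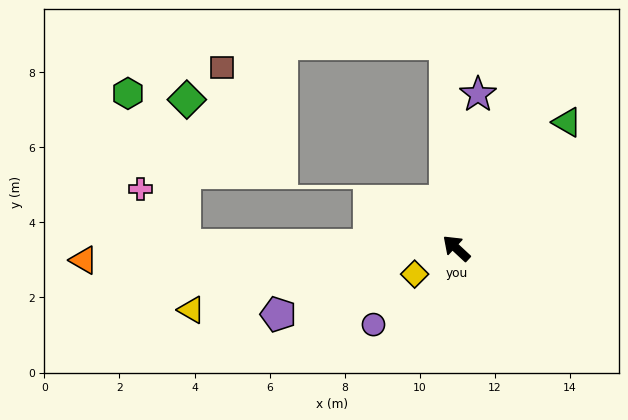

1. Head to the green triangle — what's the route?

turn right 88°, forward 4.5 m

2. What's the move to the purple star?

turn right 55°, forward 4.1 m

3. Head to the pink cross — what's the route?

blocked — turn left 42°, forward 7.2 m, then turn right 51°, forward 1.9 m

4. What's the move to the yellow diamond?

turn left 75°, forward 1.3 m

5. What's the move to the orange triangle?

turn left 45°, forward 9.9 m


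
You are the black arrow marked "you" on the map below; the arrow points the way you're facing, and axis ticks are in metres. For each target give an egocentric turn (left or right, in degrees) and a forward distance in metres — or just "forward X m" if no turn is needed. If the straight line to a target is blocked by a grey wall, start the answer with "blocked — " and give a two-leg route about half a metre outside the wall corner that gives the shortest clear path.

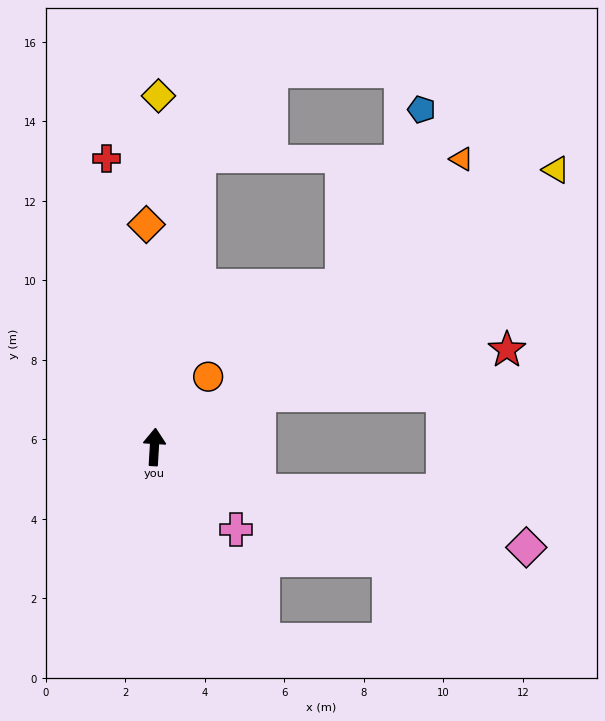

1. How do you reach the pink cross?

turn right 132°, forward 2.9 m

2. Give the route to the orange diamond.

turn left 5°, forward 5.6 m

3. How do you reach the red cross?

turn left 13°, forward 7.4 m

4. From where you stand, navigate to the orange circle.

turn right 34°, forward 2.2 m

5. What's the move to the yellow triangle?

turn right 52°, forward 12.3 m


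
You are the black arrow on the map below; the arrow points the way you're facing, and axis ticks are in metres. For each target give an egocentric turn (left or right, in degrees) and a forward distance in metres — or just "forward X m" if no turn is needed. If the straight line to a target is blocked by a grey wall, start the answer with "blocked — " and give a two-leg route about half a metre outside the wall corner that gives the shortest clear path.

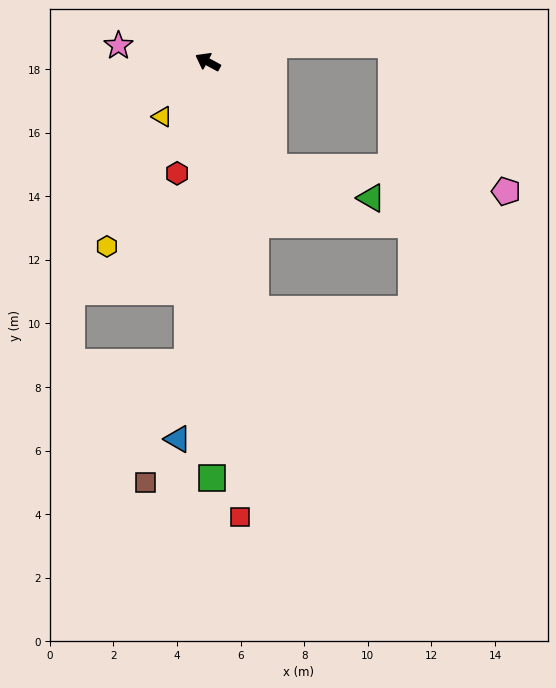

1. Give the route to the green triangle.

blocked — turn left 151°, forward 3.9 m, then turn left 40°, forward 3.2 m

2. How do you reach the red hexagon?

turn left 103°, forward 3.6 m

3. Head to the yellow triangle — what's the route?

turn left 79°, forward 2.2 m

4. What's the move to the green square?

turn left 119°, forward 13.1 m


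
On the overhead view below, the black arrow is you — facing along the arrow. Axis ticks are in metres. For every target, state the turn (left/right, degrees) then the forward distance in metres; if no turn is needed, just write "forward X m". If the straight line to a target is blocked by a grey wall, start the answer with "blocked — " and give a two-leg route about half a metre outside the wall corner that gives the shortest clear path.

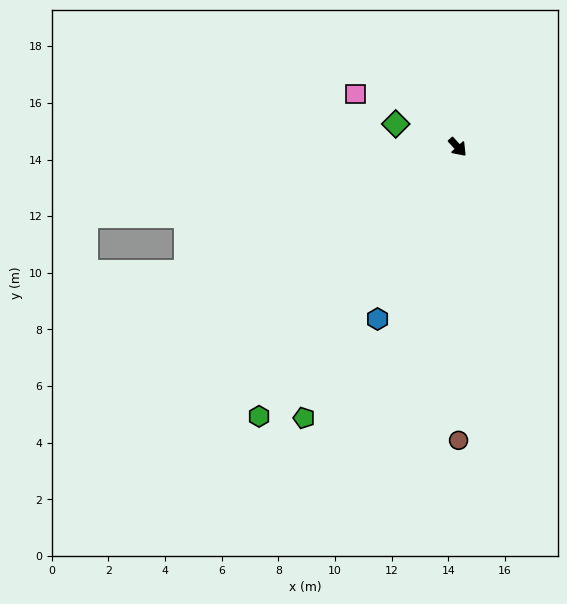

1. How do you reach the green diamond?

turn right 153°, forward 2.3 m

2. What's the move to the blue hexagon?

turn right 67°, forward 6.7 m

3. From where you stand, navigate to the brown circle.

turn right 42°, forward 10.4 m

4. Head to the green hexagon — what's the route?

turn right 79°, forward 11.8 m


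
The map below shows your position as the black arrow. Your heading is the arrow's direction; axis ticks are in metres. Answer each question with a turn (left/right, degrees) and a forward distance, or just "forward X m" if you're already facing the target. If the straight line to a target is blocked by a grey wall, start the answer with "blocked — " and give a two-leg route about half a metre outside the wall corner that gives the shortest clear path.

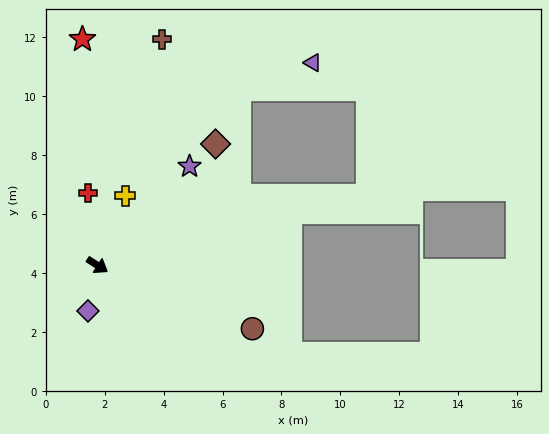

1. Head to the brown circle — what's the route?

turn left 10°, forward 5.7 m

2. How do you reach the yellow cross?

turn left 101°, forward 2.5 m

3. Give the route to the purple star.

turn left 79°, forward 4.6 m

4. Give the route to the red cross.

turn left 130°, forward 2.5 m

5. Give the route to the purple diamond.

turn right 69°, forward 1.6 m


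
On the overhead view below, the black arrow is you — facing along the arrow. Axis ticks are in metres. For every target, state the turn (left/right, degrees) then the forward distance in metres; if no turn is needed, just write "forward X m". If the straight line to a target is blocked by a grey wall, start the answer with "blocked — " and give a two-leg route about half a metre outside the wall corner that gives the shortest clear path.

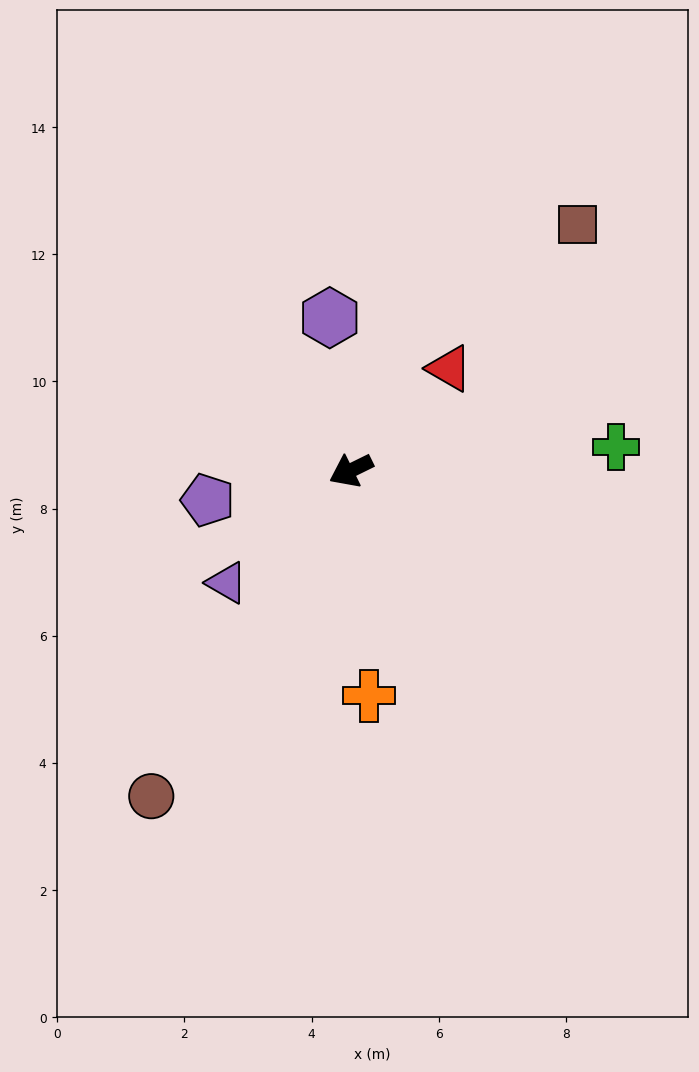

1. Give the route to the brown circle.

turn left 32°, forward 6.0 m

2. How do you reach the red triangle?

turn right 160°, forward 2.2 m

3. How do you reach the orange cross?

turn left 68°, forward 3.6 m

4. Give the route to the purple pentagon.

turn right 14°, forward 2.3 m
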